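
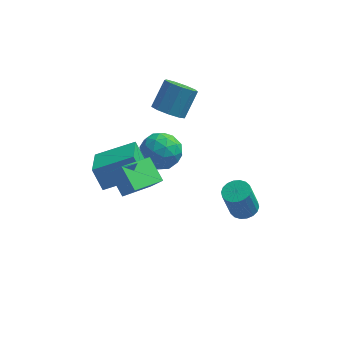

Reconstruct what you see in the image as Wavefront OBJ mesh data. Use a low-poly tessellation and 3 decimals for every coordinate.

v 0.128 2.05 1.93
v 0.978 1.823 1.741
v 1.522 2.843 2.96
v 0.672 3.07 3.15
v 0.811 2.312 1.406
v 1.355 3.332 2.626
v 0.325 2.679 1.317
v 0.869 3.698 2.536
v -0.254 2.751 1.515
v 0.29 3.771 2.734
v -0.654 2.496 1.907
v -0.11 3.515 3.126
v -0.688 2.032 2.31
v -0.144 3.051 3.529
v -0.34 1.576 2.535
v 0.204 2.596 3.755
v 0.226 1.343 2.478
v 0.77 2.362 3.697
v 0.747 1.44 2.164
v 1.291 2.46 3.384
v 4.11 0.614 -4.209
v 4.764 0.939 -3.996
v 4.343 0.671 -2.298
v 3.69 0.346 -2.511
v 4.55 1.2 -4.008
v 4.129 0.932 -2.309
v 4.249 1.346 -4.059
v 3.829 1.078 -2.361
v 3.921 1.347 -4.14
v 3.5 1.079 -2.442
v 3.63 1.202 -4.235
v 3.209 0.934 -2.537
v 3.434 0.941 -4.325
v 3.014 0.673 -2.626
v 3.372 0.616 -4.392
v 2.952 0.348 -2.693
v 3.457 0.289 -4.422
v 3.036 0.021 -2.724
v 3.671 0.028 -4.411
v 3.25 -0.24 -2.712
v 3.971 -0.118 -4.359
v 3.551 -0.386 -2.661
v 4.3 -0.119 -4.278
v 3.879 -0.387 -2.58
v 4.591 0.026 -4.183
v 4.17 -0.242 -2.485
v 4.786 0.287 -4.094
v 4.366 0.019 -2.395
v 4.848 0.612 -4.027
v 4.428 0.344 -2.328
v -3.337 0.608 -0.501
v -3.186 -1.343 0.315
v -1.375 1.091 0.292
v -1.225 -0.859 1.108
v -2.775 0.179 -1.628
v -2.625 -1.771 -0.812
v -0.814 0.663 -0.835
v -0.663 -1.288 -0.019
v -0.468 3.059 -1.941
v 0.496 2.447 -2.186
v -0.976 1.753 -0.674
v -0.012 1.141 -0.919
v 0.072 2.166 -0.367
v 0.386 2.973 -1.15
v -0.866 1.227 -1.71
v -0.552 2.034 -2.493
v 0.25 1.315 -2.043
v 0.829 1.895 -1.213
v -1.309 2.305 -1.647
v -0.73 2.885 -0.817
v 0.058 2.867 -2.175
v -0.538 1.333 -0.685
v -0.489 1.935 -0.361
v 0.077 1.575 -0.505
v -0.006 3.177 -1.566
v 0.56 2.817 -1.709
v 0.311 2.652 -0.64
v -1.04 1.383 -1.151
v -0.474 1.023 -1.294
v -0.557 2.625 -2.355
v 0.009 2.265 -2.499
v -0.791 1.548 -2.22
v 0.48 1.842 -2.234
v 0.182 1.075 -1.49
v -0.32 1.125 -1.955
v -0.136 1.599 -2.415
v 0.821 2.183 -1.746
v 0.522 1.416 -1.002
v 0.572 2.018 -0.677
v 0.756 2.493 -1.137
v 0.676 1.518 -1.662
v -1.002 2.784 -1.858
v -1.301 2.017 -1.114
v -1.236 1.707 -1.723
v -1.052 2.182 -2.183
v -0.662 3.125 -1.37
v -0.96 2.358 -0.626
v -0.344 2.601 -0.445
v -0.16 3.075 -0.905
v -1.156 2.682 -1.198
v -0.775 -3.931 1.742
v -1.509 -2.987 2.562
v -1.379 -3.818 1.071
v -2.114 -2.875 1.892
v 0.374 -2.365 0.968
v -0.361 -1.422 1.789
v -0.231 -2.253 0.298
v -0.965 -1.309 1.118
f 2 1 5
f 2 5 3
f 3 5 6
f 3 6 4
f 5 1 7
f 5 7 6
f 6 7 8
f 6 8 4
f 7 1 9
f 7 9 8
f 8 9 10
f 8 10 4
f 9 1 11
f 9 11 10
f 10 11 12
f 10 12 4
f 11 1 13
f 11 13 12
f 12 13 14
f 12 14 4
f 13 1 15
f 13 15 14
f 14 15 16
f 14 16 4
f 15 1 17
f 15 17 16
f 16 17 18
f 16 18 4
f 17 1 19
f 17 19 18
f 18 19 20
f 18 20 4
f 19 1 2
f 19 2 20
f 20 2 3
f 20 3 4
f 22 21 25
f 22 25 23
f 23 25 26
f 23 26 24
f 25 21 27
f 25 27 26
f 26 27 28
f 26 28 24
f 27 21 29
f 27 29 28
f 28 29 30
f 28 30 24
f 29 21 31
f 29 31 30
f 30 31 32
f 30 32 24
f 31 21 33
f 31 33 32
f 32 33 34
f 32 34 24
f 33 21 35
f 33 35 34
f 34 35 36
f 34 36 24
f 35 21 37
f 35 37 36
f 36 37 38
f 36 38 24
f 37 21 39
f 37 39 38
f 38 39 40
f 38 40 24
f 39 21 41
f 39 41 40
f 40 41 42
f 40 42 24
f 41 21 43
f 41 43 42
f 42 43 44
f 42 44 24
f 43 21 45
f 43 45 44
f 44 45 46
f 44 46 24
f 45 21 47
f 45 47 46
f 46 47 48
f 46 48 24
f 47 21 49
f 47 49 48
f 48 49 50
f 48 50 24
f 49 21 22
f 49 22 50
f 50 22 23
f 50 23 24
f 52 54 51
f 55 52 51
f 51 54 53
f 53 55 51
f 52 58 54
f 56 52 55
f 56 58 52
f 54 58 53
f 57 55 53
f 53 58 57
f 57 56 55
f 58 56 57
f 59 96 75
f 96 70 99
f 75 99 64
f 96 99 75
f 59 75 71
f 75 64 76
f 71 76 60
f 75 76 71
f 59 71 80
f 71 60 81
f 80 81 66
f 71 81 80
f 59 80 92
f 80 66 95
f 92 95 69
f 80 95 92
f 59 92 96
f 92 69 100
f 96 100 70
f 92 100 96
f 60 76 87
f 76 64 90
f 87 90 68
f 76 90 87
f 64 99 77
f 99 70 98
f 77 98 63
f 99 98 77
f 70 100 97
f 100 69 93
f 97 93 61
f 100 93 97
f 69 95 94
f 95 66 82
f 94 82 65
f 95 82 94
f 66 81 86
f 81 60 83
f 86 83 67
f 81 83 86
f 62 88 74
f 88 68 89
f 74 89 63
f 88 89 74
f 62 74 72
f 74 63 73
f 72 73 61
f 74 73 72
f 62 72 79
f 72 61 78
f 79 78 65
f 72 78 79
f 62 79 84
f 79 65 85
f 84 85 67
f 79 85 84
f 62 84 88
f 84 67 91
f 88 91 68
f 84 91 88
f 63 89 77
f 89 68 90
f 77 90 64
f 89 90 77
f 61 73 97
f 73 63 98
f 97 98 70
f 73 98 97
f 65 78 94
f 78 61 93
f 94 93 69
f 78 93 94
f 67 85 86
f 85 65 82
f 86 82 66
f 85 82 86
f 68 91 87
f 91 67 83
f 87 83 60
f 91 83 87
f 102 104 101
f 105 102 101
f 101 104 103
f 103 105 101
f 102 108 104
f 106 102 105
f 106 108 102
f 104 108 103
f 107 105 103
f 103 108 107
f 107 106 105
f 108 106 107



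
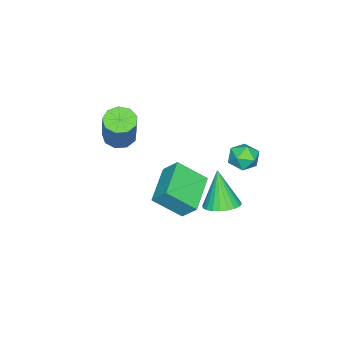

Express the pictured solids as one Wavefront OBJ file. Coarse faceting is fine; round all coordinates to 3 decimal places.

v -2.985 -1.128 -0.653
v -2.381 -2.387 0.467
v -2.942 -0.353 0.195
v -2.338 -1.611 1.315
v -0.982 -0.649 -1.195
v -0.378 -1.907 -0.075
v -0.939 0.127 -0.347
v -0.335 -1.132 0.773
v -0.356 1.674 1.062
v 0.495 1.64 1.286
v -0.864 1.166 2.918
v 0.42 1.968 1.355
v 0.228 2.251 1.38
v -0.054 2.447 1.357
v -0.381 2.525 1.288
v -0.705 2.473 1.186
v -0.975 2.3 1.064
v -1.151 2.031 0.942
v -1.206 1.709 0.839
v -1.132 1.381 0.769
v -0.939 1.097 0.744
v -0.658 0.902 0.768
v -0.33 0.824 0.836
v -0.007 0.876 0.939
v 0.264 1.049 1.061
v 0.44 1.318 1.182
v -1.477 -4.159 2.892
v -0.796 -4.528 2.689
v 0.057 -3.99 4.565
v -0.623 -3.621 4.768
v -0.78 -4.005 2.531
v 0.073 -3.466 4.407
v -1.089 -3.553 2.542
v -0.236 -3.015 4.418
v -1.58 -3.386 2.717
v -0.727 -2.847 4.593
v -2.022 -3.58 2.974
v -1.169 -3.041 4.85
v -2.209 -4.045 3.192
v -1.356 -3.507 5.068
v -2.053 -4.564 3.271
v -1.2 -4.026 5.147
v -1.628 -4.893 3.172
v -0.775 -4.355 5.048
v -1.131 -4.879 2.942
v -0.278 -4.341 4.818
v -2.275 2.532 3.725
v -1.491 2.683 3.715
v -2.049 1.337 3.285
v -1.265 1.488 3.275
v -1.651 1.426 3.972
v -1.791 2.165 4.244
v -1.749 1.855 2.756
v -1.889 2.594 3.028
v -1.166 2.265 3.117
v -1.105 2 3.868
v -2.435 2.02 3.132
v -2.374 1.755 3.883
f 2 4 1
f 5 2 1
f 1 4 3
f 3 5 1
f 2 8 4
f 6 2 5
f 6 8 2
f 4 8 3
f 7 5 3
f 3 8 7
f 7 6 5
f 8 6 7
f 10 9 12
f 10 12 11
f 12 9 13
f 12 13 11
f 13 9 14
f 13 14 11
f 14 9 15
f 14 15 11
f 15 9 16
f 15 16 11
f 16 9 17
f 16 17 11
f 17 9 18
f 17 18 11
f 18 9 19
f 18 19 11
f 19 9 20
f 19 20 11
f 20 9 21
f 20 21 11
f 21 9 22
f 21 22 11
f 22 9 23
f 22 23 11
f 23 9 24
f 23 24 11
f 24 9 25
f 24 25 11
f 25 9 26
f 25 26 11
f 26 9 10
f 26 10 11
f 28 27 31
f 28 31 29
f 29 31 32
f 29 32 30
f 31 27 33
f 31 33 32
f 32 33 34
f 32 34 30
f 33 27 35
f 33 35 34
f 34 35 36
f 34 36 30
f 35 27 37
f 35 37 36
f 36 37 38
f 36 38 30
f 37 27 39
f 37 39 38
f 38 39 40
f 38 40 30
f 39 27 41
f 39 41 40
f 40 41 42
f 40 42 30
f 41 27 43
f 41 43 42
f 42 43 44
f 42 44 30
f 43 27 45
f 43 45 44
f 44 45 46
f 44 46 30
f 45 27 28
f 45 28 46
f 46 28 29
f 46 29 30
f 47 58 52
f 47 52 48
f 47 48 54
f 47 54 57
f 47 57 58
f 48 52 56
f 52 58 51
f 58 57 49
f 57 54 53
f 54 48 55
f 50 56 51
f 50 51 49
f 50 49 53
f 50 53 55
f 50 55 56
f 51 56 52
f 49 51 58
f 53 49 57
f 55 53 54
f 56 55 48



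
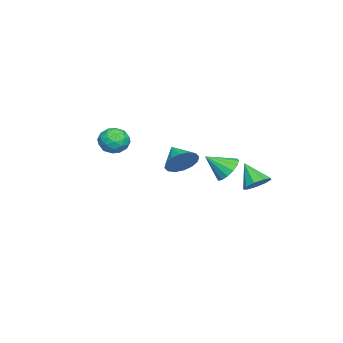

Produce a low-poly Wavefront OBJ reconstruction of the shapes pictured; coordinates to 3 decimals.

v 0.321 2.924 1.979
v 1.073 2.854 1.59
v 0.699 1.856 2.901
v 1.136 3.151 1.908
v 0.981 3.388 2.245
v 0.649 3.499 2.511
v 0.229 3.457 2.635
v -0.167 3.272 2.582
v -0.432 2.993 2.369
v -0.495 2.696 2.051
v -0.34 2.459 1.713
v -0.008 2.348 1.447
v 0.412 2.39 1.324
v 0.808 2.575 1.376
v -0.784 -2.939 3.362
v -0.29 -2.847 2.623
v -1.41 -4.113 2.797
v -0.916 -4.021 2.058
v -0.529 -4.258 2.828
v -0.142 -3.532 3.177
v -1.558 -3.428 2.243
v -1.171 -2.702 2.592
v -0.768 -3.149 1.931
v -0.132 -3.662 2.293
v -1.568 -3.298 3.127
v -0.932 -3.811 3.489
v -0.482 -2.79 3.042
v -1.218 -4.17 2.378
v -0.991 -4.31 2.83
v -0.7 -4.256 2.396
v -0.395 -3.193 3.368
v -0.105 -3.138 2.934
v -0.245 -3.968 3.054
v -1.595 -3.822 2.486
v -1.305 -3.767 2.052
v -1 -2.704 3.024
v -0.709 -2.65 2.59
v -1.455 -2.992 2.366
v -0.472 -2.913 2.201
v -0.84 -3.604 1.869
v -1.218 -3.255 1.978
v -0.99 -2.828 2.183
v -0.099 -3.215 2.414
v -0.467 -3.905 2.082
v -0.239 -4.044 2.534
v -0.012 -3.618 2.74
v -0.38 -3.392 2.007
v -1.233 -3.055 3.338
v -1.601 -3.745 3.006
v -1.688 -3.342 2.68
v -1.461 -2.916 2.886
v -0.86 -3.356 3.551
v -1.228 -4.047 3.219
v -0.71 -4.132 3.237
v -0.482 -3.705 3.442
v -1.32 -3.568 3.413
v 2.022 1.078 2.942
v 2.534 1.137 3.704
v 1.198 0.282 3.558
v 2.219 1.491 3.74
v 1.85 1.735 3.563
v 1.527 1.803 3.219
v 1.337 1.676 2.801
v 1.33 1.39 2.421
v 1.509 1.019 2.181
v 1.824 0.665 2.144
v 2.193 0.421 2.322
v 2.516 0.353 2.665
v 2.706 0.479 3.083
v 2.713 0.766 3.463
v -3.217 3.487 -0.438
v -2.514 3.066 -0.406
v -3.803 2.593 0.698
v -2.493 3.502 -0.053
v -2.811 3.93 0.12
v -3.319 4.151 0.032
v -3.779 4.061 -0.276
v -3.976 3.703 -0.66
v -3.818 3.243 -0.94
v -3.378 2.898 -0.985
v -2.863 2.828 -0.774
f 2 1 4
f 2 4 3
f 4 1 5
f 4 5 3
f 5 1 6
f 5 6 3
f 6 1 7
f 6 7 3
f 7 1 8
f 7 8 3
f 8 1 9
f 8 9 3
f 9 1 10
f 9 10 3
f 10 1 11
f 10 11 3
f 11 1 12
f 11 12 3
f 12 1 13
f 12 13 3
f 13 1 14
f 13 14 3
f 14 1 2
f 14 2 3
f 15 52 31
f 52 26 55
f 31 55 20
f 52 55 31
f 15 31 27
f 31 20 32
f 27 32 16
f 31 32 27
f 15 27 36
f 27 16 37
f 36 37 22
f 27 37 36
f 15 36 48
f 36 22 51
f 48 51 25
f 36 51 48
f 15 48 52
f 48 25 56
f 52 56 26
f 48 56 52
f 16 32 43
f 32 20 46
f 43 46 24
f 32 46 43
f 20 55 33
f 55 26 54
f 33 54 19
f 55 54 33
f 26 56 53
f 56 25 49
f 53 49 17
f 56 49 53
f 25 51 50
f 51 22 38
f 50 38 21
f 51 38 50
f 22 37 42
f 37 16 39
f 42 39 23
f 37 39 42
f 18 44 30
f 44 24 45
f 30 45 19
f 44 45 30
f 18 30 28
f 30 19 29
f 28 29 17
f 30 29 28
f 18 28 35
f 28 17 34
f 35 34 21
f 28 34 35
f 18 35 40
f 35 21 41
f 40 41 23
f 35 41 40
f 18 40 44
f 40 23 47
f 44 47 24
f 40 47 44
f 19 45 33
f 45 24 46
f 33 46 20
f 45 46 33
f 17 29 53
f 29 19 54
f 53 54 26
f 29 54 53
f 21 34 50
f 34 17 49
f 50 49 25
f 34 49 50
f 23 41 42
f 41 21 38
f 42 38 22
f 41 38 42
f 24 47 43
f 47 23 39
f 43 39 16
f 47 39 43
f 58 57 60
f 58 60 59
f 60 57 61
f 60 61 59
f 61 57 62
f 61 62 59
f 62 57 63
f 62 63 59
f 63 57 64
f 63 64 59
f 64 57 65
f 64 65 59
f 65 57 66
f 65 66 59
f 66 57 67
f 66 67 59
f 67 57 68
f 67 68 59
f 68 57 69
f 68 69 59
f 69 57 70
f 69 70 59
f 70 57 58
f 70 58 59
f 72 71 74
f 72 74 73
f 74 71 75
f 74 75 73
f 75 71 76
f 75 76 73
f 76 71 77
f 76 77 73
f 77 71 78
f 77 78 73
f 78 71 79
f 78 79 73
f 79 71 80
f 79 80 73
f 80 71 81
f 80 81 73
f 81 71 72
f 81 72 73



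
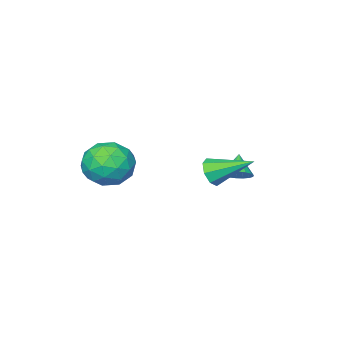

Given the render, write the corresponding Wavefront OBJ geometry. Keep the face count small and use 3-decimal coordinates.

v -2.404 1.524 -0.984
v -1.908 1.201 -0.838
v -2.916 1.076 -0.236
v -1.882 1.424 -0.686
v -1.959 1.667 -0.593
v -2.124 1.882 -0.577
v -2.345 2.026 -0.643
v -2.578 2.07 -0.775
v -2.776 2.006 -0.949
v -2.901 1.847 -1.13
v -2.927 1.623 -1.282
v -2.85 1.38 -1.375
v -2.685 1.165 -1.39
v -2.464 1.021 -1.325
v -2.231 0.977 -1.192
v -2.033 1.041 -1.018
v -0.542 2.125 0.035
v -0.194 2.026 0.574
v -1.358 3.455 0.805
v 0.027 2.343 0.261
v -0.086 2.533 -0.185
v -0.465 2.484 -0.502
v -0.89 2.225 -0.505
v -1.111 1.907 -0.192
v -0.998 1.718 0.254
v -0.619 1.767 0.571
v 0.966 -0.594 -0.35
v 1.906 -1.039 -0.014
v 0.354 -2.201 -0.766
v 1.294 -2.646 -0.43
v 0.609 -2.202 0.297
v 0.988 -1.209 0.555
v 1.272 -2.031 -1.335
v 1.651 -1.038 -1.077
v 2.096 -1.927 -0.623
v 1.686 -2.033 0.386
v 0.574 -1.207 -1.166
v 0.164 -1.313 -0.157
v 1.49 -0.675 -0.145
v 0.77 -2.565 -0.635
v 0.368 -2.304 -0.207
v 0.921 -2.565 -0.01
v 0.95 -0.775 0.189
v 1.503 -1.037 0.386
v 0.74 -1.72 0.569
v 0.757 -2.203 -1.166
v 1.31 -2.465 -0.969
v 1.339 -0.675 -0.77
v 1.892 -0.936 -0.573
v 1.52 -1.52 -1.349
v 2.154 -1.459 -0.306
v 1.794 -2.404 -0.551
v 1.781 -2.042 -1.082
v 2.004 -1.459 -0.931
v 1.913 -1.521 0.287
v 1.554 -2.466 0.042
v 1.151 -2.205 0.47
v 1.373 -1.621 0.621
v 2.025 -2.043 -0.071
v 0.706 -0.774 -0.822
v 0.347 -1.719 -1.067
v 0.887 -1.619 -1.401
v 1.109 -1.035 -1.25
v 0.466 -0.836 -0.229
v 0.106 -1.781 -0.474
v 0.256 -1.781 0.151
v 0.479 -1.198 0.302
v 0.235 -1.197 -0.709
f 2 1 4
f 2 4 3
f 4 1 5
f 4 5 3
f 5 1 6
f 5 6 3
f 6 1 7
f 6 7 3
f 7 1 8
f 7 8 3
f 8 1 9
f 8 9 3
f 9 1 10
f 9 10 3
f 10 1 11
f 10 11 3
f 11 1 12
f 11 12 3
f 12 1 13
f 12 13 3
f 13 1 14
f 13 14 3
f 14 1 15
f 14 15 3
f 15 1 16
f 15 16 3
f 16 1 2
f 16 2 3
f 18 17 20
f 18 20 19
f 20 17 21
f 20 21 19
f 21 17 22
f 21 22 19
f 22 17 23
f 22 23 19
f 23 17 24
f 23 24 19
f 24 17 25
f 24 25 19
f 25 17 26
f 25 26 19
f 26 17 18
f 26 18 19
f 27 64 43
f 64 38 67
f 43 67 32
f 64 67 43
f 27 43 39
f 43 32 44
f 39 44 28
f 43 44 39
f 27 39 48
f 39 28 49
f 48 49 34
f 39 49 48
f 27 48 60
f 48 34 63
f 60 63 37
f 48 63 60
f 27 60 64
f 60 37 68
f 64 68 38
f 60 68 64
f 28 44 55
f 44 32 58
f 55 58 36
f 44 58 55
f 32 67 45
f 67 38 66
f 45 66 31
f 67 66 45
f 38 68 65
f 68 37 61
f 65 61 29
f 68 61 65
f 37 63 62
f 63 34 50
f 62 50 33
f 63 50 62
f 34 49 54
f 49 28 51
f 54 51 35
f 49 51 54
f 30 56 42
f 56 36 57
f 42 57 31
f 56 57 42
f 30 42 40
f 42 31 41
f 40 41 29
f 42 41 40
f 30 40 47
f 40 29 46
f 47 46 33
f 40 46 47
f 30 47 52
f 47 33 53
f 52 53 35
f 47 53 52
f 30 52 56
f 52 35 59
f 56 59 36
f 52 59 56
f 31 57 45
f 57 36 58
f 45 58 32
f 57 58 45
f 29 41 65
f 41 31 66
f 65 66 38
f 41 66 65
f 33 46 62
f 46 29 61
f 62 61 37
f 46 61 62
f 35 53 54
f 53 33 50
f 54 50 34
f 53 50 54
f 36 59 55
f 59 35 51
f 55 51 28
f 59 51 55



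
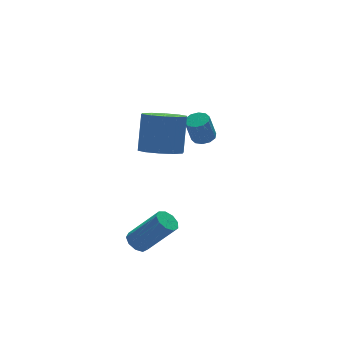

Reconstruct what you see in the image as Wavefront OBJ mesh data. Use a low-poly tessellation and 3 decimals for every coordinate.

v 3.784 3.179 -0.171
v 4.359 2.981 -0.006
v 3.931 2.883 1.375
v 3.356 3.081 1.211
v 4.354 3.369 0.019
v 3.925 3.271 1.401
v 4.131 3.685 -0.027
v 3.702 3.587 1.354
v 3.776 3.808 -0.129
v 3.347 3.71 1.253
v 3.424 3.69 -0.247
v 2.995 3.592 1.135
v 3.209 3.377 -0.335
v 2.781 3.279 1.046
v 3.215 2.989 -0.361
v 2.786 2.891 1.021
v 3.438 2.673 -0.314
v 3.009 2.575 1.067
v 3.793 2.55 -0.213
v 3.364 2.452 1.169
v 4.145 2.668 -0.095
v 3.716 2.57 1.287
v -2.606 -2.527 -2.177
v -2.13 -2.108 -2.266
v -1.039 -2.994 -0.613
v -1.514 -3.413 -0.523
v -2.423 -1.944 -1.985
v -1.332 -2.831 -0.332
v -2.801 -2.053 -1.793
v -1.71 -2.939 -0.14
v -3.088 -2.384 -1.781
v -1.997 -3.27 -0.128
v -3.149 -2.781 -1.954
v -2.058 -3.668 -0.301
v -2.956 -3.06 -2.231
v -1.865 -3.946 -0.578
v -2.599 -3.089 -2.483
v -1.508 -3.975 -0.829
v -2.245 -2.855 -2.591
v -1.154 -3.742 -0.938
v -2.06 -2.468 -2.505
v -0.969 -3.354 -0.852
v 0.255 0.805 1.133
v 0.983 -0.011 1.244
v 1.554 0.758 3.158
v 0.825 1.575 3.047
v 1.297 0.51 0.941
v 1.868 1.28 2.854
v 1.212 1.145 0.711
v 1.783 1.914 2.625
v 0.761 1.649 0.643
v 1.332 2.419 2.556
v 0.117 1.831 0.761
v 0.688 2.601 2.675
v -0.474 1.622 1.022
v 0.097 2.391 2.936
v -0.788 1.1 1.326
v -0.217 1.87 3.239
v -0.703 0.466 1.555
v -0.132 1.235 3.469
v -0.252 -0.039 1.624
v 0.319 0.731 3.537
v 0.392 -0.221 1.505
v 0.963 0.549 3.419
f 2 1 5
f 2 5 3
f 3 5 6
f 3 6 4
f 5 1 7
f 5 7 6
f 6 7 8
f 6 8 4
f 7 1 9
f 7 9 8
f 8 9 10
f 8 10 4
f 9 1 11
f 9 11 10
f 10 11 12
f 10 12 4
f 11 1 13
f 11 13 12
f 12 13 14
f 12 14 4
f 13 1 15
f 13 15 14
f 14 15 16
f 14 16 4
f 15 1 17
f 15 17 16
f 16 17 18
f 16 18 4
f 17 1 19
f 17 19 18
f 18 19 20
f 18 20 4
f 19 1 21
f 19 21 20
f 20 21 22
f 20 22 4
f 21 1 2
f 21 2 22
f 22 2 3
f 22 3 4
f 24 23 27
f 24 27 25
f 25 27 28
f 25 28 26
f 27 23 29
f 27 29 28
f 28 29 30
f 28 30 26
f 29 23 31
f 29 31 30
f 30 31 32
f 30 32 26
f 31 23 33
f 31 33 32
f 32 33 34
f 32 34 26
f 33 23 35
f 33 35 34
f 34 35 36
f 34 36 26
f 35 23 37
f 35 37 36
f 36 37 38
f 36 38 26
f 37 23 39
f 37 39 38
f 38 39 40
f 38 40 26
f 39 23 41
f 39 41 40
f 40 41 42
f 40 42 26
f 41 23 24
f 41 24 42
f 42 24 25
f 42 25 26
f 44 43 47
f 44 47 45
f 45 47 48
f 45 48 46
f 47 43 49
f 47 49 48
f 48 49 50
f 48 50 46
f 49 43 51
f 49 51 50
f 50 51 52
f 50 52 46
f 51 43 53
f 51 53 52
f 52 53 54
f 52 54 46
f 53 43 55
f 53 55 54
f 54 55 56
f 54 56 46
f 55 43 57
f 55 57 56
f 56 57 58
f 56 58 46
f 57 43 59
f 57 59 58
f 58 59 60
f 58 60 46
f 59 43 61
f 59 61 60
f 60 61 62
f 60 62 46
f 61 43 63
f 61 63 62
f 62 63 64
f 62 64 46
f 63 43 44
f 63 44 64
f 64 44 45
f 64 45 46



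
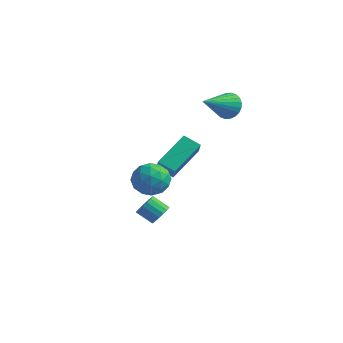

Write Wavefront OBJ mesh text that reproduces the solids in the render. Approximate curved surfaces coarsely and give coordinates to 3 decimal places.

v -0.242 3.934 2.071
v 0.136 3.544 1.47
v -0.558 2.186 3.009
v 0.377 3.605 1.665
v 0.524 3.716 1.922
v 0.554 3.861 2.201
v 0.463 4.016 2.461
v 0.265 4.16 2.661
v -0.011 4.269 2.771
v -0.321 4.327 2.775
v -0.62 4.325 2.671
v -0.861 4.264 2.476
v -1.008 4.153 2.219
v -1.038 4.008 1.94
v -0.947 3.852 1.68
v -0.748 3.709 1.48
v -0.473 3.6 1.37
v -0.162 3.542 1.366
v -0.893 -2.273 0.306
v -0.077 -1.99 0.765
v -0.063 -3.35 -0.505
v 0.753 -3.067 -0.046
v 0.051 -3.535 0.448
v -0.462 -2.87 0.949
v 0.322 -2.47 -0.689
v -0.191 -1.805 -0.188
v 0.674 -2.112 0.15
v 0.506 -2.77 0.853
v -0.646 -2.57 -0.593
v -0.814 -3.228 0.11
v -0.558 -2.038 0.606
v 0.418 -3.302 -0.346
v 0.005 -3.578 -0.056
v 0.485 -3.412 0.214
v -0.784 -2.555 0.715
v -0.305 -2.388 0.985
v -0.229 -3.296 0.799
v 0.165 -2.952 -0.725
v 0.644 -2.785 -0.455
v -0.625 -1.928 0.046
v -0.145 -1.762 0.316
v 0.089 -2.044 -0.539
v 0.363 -1.942 0.515
v 0.851 -2.575 0.039
v 0.597 -2.224 -0.34
v 0.296 -1.833 -0.045
v 0.264 -2.33 0.928
v 0.752 -2.962 0.452
v 0.34 -3.238 0.742
v 0.038 -2.847 1.037
v 0.706 -2.401 0.567
v -0.892 -2.378 -0.192
v -0.404 -3.01 -0.668
v -0.178 -2.493 -0.777
v -0.48 -2.102 -0.482
v -0.991 -2.765 0.221
v -0.503 -3.398 -0.255
v -0.436 -3.507 0.305
v -0.737 -3.116 0.6
v -0.846 -2.939 -0.307
v -1.955 0.39 -1.162
v -1.473 -0.161 -0.341
v -1.721 2.184 -0.097
v -1.239 1.634 0.724
v -1.081 0.526 -1.584
v -0.599 -0.024 -0.763
v -0.847 2.321 -0.519
v -0.365 1.77 0.302
v -1.279 -0.215 -3.917
v -0.9 -0.242 -3.415
v -1.702 -0.451 -2.82
v -2.081 -0.425 -3.323
v -0.984 0.048 -3.427
v -1.786 -0.162 -2.832
v -1.136 0.277 -3.551
v -1.938 0.067 -2.956
v -1.321 0.393 -3.759
v -2.122 0.184 -3.164
v -1.496 0.37 -4.003
v -2.298 0.161 -3.409
v -1.621 0.213 -4.228
v -2.423 0.003 -3.633
v -1.668 -0.042 -4.381
v -2.47 -0.252 -3.787
v -1.626 -0.337 -4.429
v -2.428 -0.547 -3.834
v -1.505 -0.604 -4.359
v -2.307 -0.814 -3.764
v -1.331 -0.782 -4.187
v -2.133 -0.991 -3.593
v -1.146 -0.83 -3.954
v -1.948 -1.039 -3.36
v -0.991 -0.737 -3.713
v -1.793 -0.947 -3.118
v -0.902 -0.525 -3.518
v -1.704 -0.734 -2.924
f 2 1 4
f 2 4 3
f 4 1 5
f 4 5 3
f 5 1 6
f 5 6 3
f 6 1 7
f 6 7 3
f 7 1 8
f 7 8 3
f 8 1 9
f 8 9 3
f 9 1 10
f 9 10 3
f 10 1 11
f 10 11 3
f 11 1 12
f 11 12 3
f 12 1 13
f 12 13 3
f 13 1 14
f 13 14 3
f 14 1 15
f 14 15 3
f 15 1 16
f 15 16 3
f 16 1 17
f 16 17 3
f 17 1 18
f 17 18 3
f 18 1 2
f 18 2 3
f 19 56 35
f 56 30 59
f 35 59 24
f 56 59 35
f 19 35 31
f 35 24 36
f 31 36 20
f 35 36 31
f 19 31 40
f 31 20 41
f 40 41 26
f 31 41 40
f 19 40 52
f 40 26 55
f 52 55 29
f 40 55 52
f 19 52 56
f 52 29 60
f 56 60 30
f 52 60 56
f 20 36 47
f 36 24 50
f 47 50 28
f 36 50 47
f 24 59 37
f 59 30 58
f 37 58 23
f 59 58 37
f 30 60 57
f 60 29 53
f 57 53 21
f 60 53 57
f 29 55 54
f 55 26 42
f 54 42 25
f 55 42 54
f 26 41 46
f 41 20 43
f 46 43 27
f 41 43 46
f 22 48 34
f 48 28 49
f 34 49 23
f 48 49 34
f 22 34 32
f 34 23 33
f 32 33 21
f 34 33 32
f 22 32 39
f 32 21 38
f 39 38 25
f 32 38 39
f 22 39 44
f 39 25 45
f 44 45 27
f 39 45 44
f 22 44 48
f 44 27 51
f 48 51 28
f 44 51 48
f 23 49 37
f 49 28 50
f 37 50 24
f 49 50 37
f 21 33 57
f 33 23 58
f 57 58 30
f 33 58 57
f 25 38 54
f 38 21 53
f 54 53 29
f 38 53 54
f 27 45 46
f 45 25 42
f 46 42 26
f 45 42 46
f 28 51 47
f 51 27 43
f 47 43 20
f 51 43 47
f 62 64 61
f 65 62 61
f 61 64 63
f 63 65 61
f 62 68 64
f 66 62 65
f 66 68 62
f 64 68 63
f 67 65 63
f 63 68 67
f 67 66 65
f 68 66 67
f 70 69 73
f 70 73 71
f 71 73 74
f 71 74 72
f 73 69 75
f 73 75 74
f 74 75 76
f 74 76 72
f 75 69 77
f 75 77 76
f 76 77 78
f 76 78 72
f 77 69 79
f 77 79 78
f 78 79 80
f 78 80 72
f 79 69 81
f 79 81 80
f 80 81 82
f 80 82 72
f 81 69 83
f 81 83 82
f 82 83 84
f 82 84 72
f 83 69 85
f 83 85 84
f 84 85 86
f 84 86 72
f 85 69 87
f 85 87 86
f 86 87 88
f 86 88 72
f 87 69 89
f 87 89 88
f 88 89 90
f 88 90 72
f 89 69 91
f 89 91 90
f 90 91 92
f 90 92 72
f 91 69 93
f 91 93 92
f 92 93 94
f 92 94 72
f 93 69 95
f 93 95 94
f 94 95 96
f 94 96 72
f 95 69 70
f 95 70 96
f 96 70 71
f 96 71 72



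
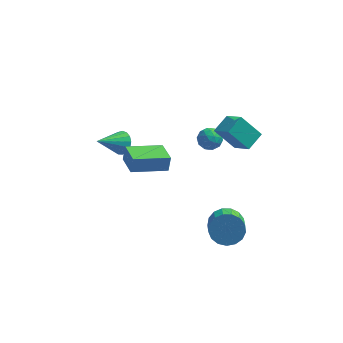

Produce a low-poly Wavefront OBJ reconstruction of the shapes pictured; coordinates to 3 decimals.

v 3.53 -2.591 -3.053
v 4.541 -2.571 -3.186
v 4.661 -3.689 -2.439
v 3.65 -3.709 -2.307
v 4.471 -2.308 -2.78
v 4.591 -3.426 -2.034
v 4.185 -2.109 -2.438
v 4.305 -3.228 -1.691
v 3.75 -2.022 -2.236
v 3.87 -3.14 -1.489
v 3.263 -2.064 -2.222
v 3.383 -3.182 -1.475
v 2.838 -2.227 -2.398
v 2.958 -3.346 -1.651
v 2.572 -2.474 -2.724
v 2.692 -3.592 -1.977
v 2.525 -2.747 -3.126
v 2.645 -3.865 -2.379
v 2.708 -2.985 -3.511
v 2.828 -4.103 -2.764
v 3.079 -3.132 -3.791
v 3.199 -4.25 -3.045
v 3.554 -3.155 -3.903
v 3.674 -4.274 -3.156
v 4.023 -3.049 -3.819
v 4.143 -4.168 -3.073
v 4.38 -2.838 -3.561
v 4.5 -3.957 -2.814
v -2.671 1.885 -0.91
v -2.402 2.242 -0.271
v -3.929 0.935 0.15
v -2.674 2.468 -0.392
v -2.945 2.56 -0.632
v -3.154 2.497 -0.935
v -3.251 2.294 -1.233
v -3.216 1.997 -1.457
v -3.056 1.675 -1.555
v -2.808 1.4 -1.506
v -2.528 1.237 -1.321
v -2.281 1.222 -1.041
v -2.123 1.359 -0.732
v -2.091 1.616 -0.463
v -2.192 1.935 -0.297
v -1.778 -1.468 0.074
v -1.667 -1.187 0.975
v -2.363 -0.099 -0.281
v -2.251 0.182 0.62
v 0.211 -0.742 -0.4
v 0.323 -0.461 0.501
v -0.373 0.627 -0.755
v -0.262 0.908 0.146
v 2.626 -0.003 2.766
v 3.442 -0.944 3.737
v 3.252 0.952 3.165
v 4.068 0.011 4.137
v 3.772 -0.251 1.563
v 4.588 -1.192 2.535
v 4.398 0.704 1.963
v 5.214 -0.237 2.934
v 1.758 1 1.308
v 2.391 1.266 1.627
v 2.349 -0.026 0.993
v 2.982 0.24 1.312
v 2.392 0.047 1.746
v 2.027 0.681 1.94
v 2.713 0.559 0.68
v 2.348 1.193 0.874
v 2.981 0.994 1.239
v 2.782 0.678 1.897
v 1.958 0.562 0.723
v 1.759 0.246 1.381
v 2.023 1.223 1.495
v 2.717 0.017 1.125
v 2.371 -0.097 1.38
v 2.743 0.06 1.567
v 1.809 0.879 1.679
v 2.18 1.036 1.866
v 2.181 0.319 1.936
v 2.56 0.204 0.754
v 2.931 0.361 0.941
v 1.997 1.18 1.053
v 2.369 1.337 1.24
v 2.559 0.921 0.684
v 2.741 1.22 1.454
v 3.089 0.617 1.27
v 2.931 0.804 0.898
v 2.716 1.177 1.012
v 2.625 1.034 1.841
v 2.972 0.431 1.657
v 2.625 0.317 1.911
v 2.411 0.69 2.025
v 2.972 0.874 1.613
v 1.768 0.809 0.963
v 2.115 0.206 0.779
v 2.329 0.55 0.595
v 2.115 0.923 0.709
v 1.651 0.623 1.35
v 1.999 0.02 1.166
v 2.024 0.063 1.608
v 1.809 0.436 1.722
v 1.768 0.366 1.007
f 2 1 5
f 2 5 3
f 3 5 6
f 3 6 4
f 5 1 7
f 5 7 6
f 6 7 8
f 6 8 4
f 7 1 9
f 7 9 8
f 8 9 10
f 8 10 4
f 9 1 11
f 9 11 10
f 10 11 12
f 10 12 4
f 11 1 13
f 11 13 12
f 12 13 14
f 12 14 4
f 13 1 15
f 13 15 14
f 14 15 16
f 14 16 4
f 15 1 17
f 15 17 16
f 16 17 18
f 16 18 4
f 17 1 19
f 17 19 18
f 18 19 20
f 18 20 4
f 19 1 21
f 19 21 20
f 20 21 22
f 20 22 4
f 21 1 23
f 21 23 22
f 22 23 24
f 22 24 4
f 23 1 25
f 23 25 24
f 24 25 26
f 24 26 4
f 25 1 27
f 25 27 26
f 26 27 28
f 26 28 4
f 27 1 2
f 27 2 28
f 28 2 3
f 28 3 4
f 30 29 32
f 30 32 31
f 32 29 33
f 32 33 31
f 33 29 34
f 33 34 31
f 34 29 35
f 34 35 31
f 35 29 36
f 35 36 31
f 36 29 37
f 36 37 31
f 37 29 38
f 37 38 31
f 38 29 39
f 38 39 31
f 39 29 40
f 39 40 31
f 40 29 41
f 40 41 31
f 41 29 42
f 41 42 31
f 42 29 43
f 42 43 31
f 43 29 30
f 43 30 31
f 45 47 44
f 48 45 44
f 44 47 46
f 46 48 44
f 45 51 47
f 49 45 48
f 49 51 45
f 47 51 46
f 50 48 46
f 46 51 50
f 50 49 48
f 51 49 50
f 53 55 52
f 56 53 52
f 52 55 54
f 54 56 52
f 53 59 55
f 57 53 56
f 57 59 53
f 55 59 54
f 58 56 54
f 54 59 58
f 58 57 56
f 59 57 58
f 60 97 76
f 97 71 100
f 76 100 65
f 97 100 76
f 60 76 72
f 76 65 77
f 72 77 61
f 76 77 72
f 60 72 81
f 72 61 82
f 81 82 67
f 72 82 81
f 60 81 93
f 81 67 96
f 93 96 70
f 81 96 93
f 60 93 97
f 93 70 101
f 97 101 71
f 93 101 97
f 61 77 88
f 77 65 91
f 88 91 69
f 77 91 88
f 65 100 78
f 100 71 99
f 78 99 64
f 100 99 78
f 71 101 98
f 101 70 94
f 98 94 62
f 101 94 98
f 70 96 95
f 96 67 83
f 95 83 66
f 96 83 95
f 67 82 87
f 82 61 84
f 87 84 68
f 82 84 87
f 63 89 75
f 89 69 90
f 75 90 64
f 89 90 75
f 63 75 73
f 75 64 74
f 73 74 62
f 75 74 73
f 63 73 80
f 73 62 79
f 80 79 66
f 73 79 80
f 63 80 85
f 80 66 86
f 85 86 68
f 80 86 85
f 63 85 89
f 85 68 92
f 89 92 69
f 85 92 89
f 64 90 78
f 90 69 91
f 78 91 65
f 90 91 78
f 62 74 98
f 74 64 99
f 98 99 71
f 74 99 98
f 66 79 95
f 79 62 94
f 95 94 70
f 79 94 95
f 68 86 87
f 86 66 83
f 87 83 67
f 86 83 87
f 69 92 88
f 92 68 84
f 88 84 61
f 92 84 88



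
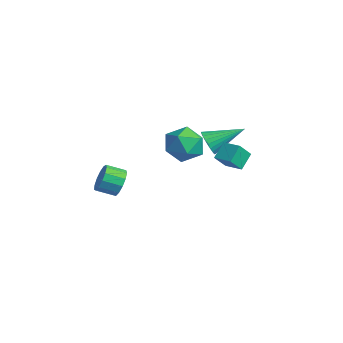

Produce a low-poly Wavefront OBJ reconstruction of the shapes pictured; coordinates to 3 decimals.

v 1.069 2.193 0.291
v 1.469 1.769 0.854
v 1.731 4.007 1.189
v 1.69 1.799 0.63
v 1.817 1.888 0.354
v 1.829 2.025 0.07
v 1.726 2.186 -0.182
v 1.523 2.349 -0.361
v 1.251 2.488 -0.44
v 0.95 2.582 -0.409
v 0.668 2.617 -0.271
v 0.447 2.587 -0.047
v 0.321 2.497 0.228
v 0.308 2.361 0.513
v 0.411 2.199 0.764
v 0.615 2.036 0.944
v 0.887 1.897 1.023
v 1.187 1.803 0.992
v -2.33 2.497 -0.873
v -1.591 2.671 -1.868
v -0.849 1.469 0.048
v -0.11 1.643 -0.947
v -0.418 2.613 -0.219
v -1.333 3.248 -0.788
v -1.107 0.892 -1.032
v -2.022 1.527 -1.601
v -0.835 1.679 -1.966
v -0.409 2.743 -1.464
v -2.031 1.397 -0.356
v -1.605 2.461 0.146
v 3.481 1.162 0.719
v 3.108 1.921 1.438
v 3.333 1.921 -0.159
v 2.96 2.68 0.56
v 4.48 1.52 0.86
v 4.107 2.279 1.579
v 4.332 2.279 -0.018
v 3.959 3.038 0.701
v -2.962 -0.855 -3.992
v -2.339 -0.87 -3.329
v -2.834 -1.82 -2.885
v -3.458 -1.805 -3.548
v -2.729 -0.585 -3.155
v -3.224 -1.536 -2.711
v -3.192 -0.387 -3.246
v -3.687 -1.337 -2.802
v -3.583 -0.336 -3.575
v -4.078 -1.287 -3.13
v -3.777 -0.451 -4.035
v -4.272 -1.401 -3.591
v -3.712 -0.693 -4.482
v -4.207 -1.644 -4.038
v -3.409 -0.987 -4.774
v -3.904 -1.938 -4.33
v -2.965 -1.239 -4.817
v -3.46 -2.19 -4.373
v -2.519 -1.369 -4.598
v -3.014 -2.319 -4.154
v -2.215 -1.335 -4.187
v -2.71 -2.286 -3.743
v -2.148 -1.149 -3.714
v -2.643 -2.1 -3.27
f 2 1 4
f 2 4 3
f 4 1 5
f 4 5 3
f 5 1 6
f 5 6 3
f 6 1 7
f 6 7 3
f 7 1 8
f 7 8 3
f 8 1 9
f 8 9 3
f 9 1 10
f 9 10 3
f 10 1 11
f 10 11 3
f 11 1 12
f 11 12 3
f 12 1 13
f 12 13 3
f 13 1 14
f 13 14 3
f 14 1 15
f 14 15 3
f 15 1 16
f 15 16 3
f 16 1 17
f 16 17 3
f 17 1 18
f 17 18 3
f 18 1 2
f 18 2 3
f 19 30 24
f 19 24 20
f 19 20 26
f 19 26 29
f 19 29 30
f 20 24 28
f 24 30 23
f 30 29 21
f 29 26 25
f 26 20 27
f 22 28 23
f 22 23 21
f 22 21 25
f 22 25 27
f 22 27 28
f 23 28 24
f 21 23 30
f 25 21 29
f 27 25 26
f 28 27 20
f 32 34 31
f 35 32 31
f 31 34 33
f 33 35 31
f 32 38 34
f 36 32 35
f 36 38 32
f 34 38 33
f 37 35 33
f 33 38 37
f 37 36 35
f 38 36 37
f 40 39 43
f 40 43 41
f 41 43 44
f 41 44 42
f 43 39 45
f 43 45 44
f 44 45 46
f 44 46 42
f 45 39 47
f 45 47 46
f 46 47 48
f 46 48 42
f 47 39 49
f 47 49 48
f 48 49 50
f 48 50 42
f 49 39 51
f 49 51 50
f 50 51 52
f 50 52 42
f 51 39 53
f 51 53 52
f 52 53 54
f 52 54 42
f 53 39 55
f 53 55 54
f 54 55 56
f 54 56 42
f 55 39 57
f 55 57 56
f 56 57 58
f 56 58 42
f 57 39 59
f 57 59 58
f 58 59 60
f 58 60 42
f 59 39 61
f 59 61 60
f 60 61 62
f 60 62 42
f 61 39 40
f 61 40 62
f 62 40 41
f 62 41 42



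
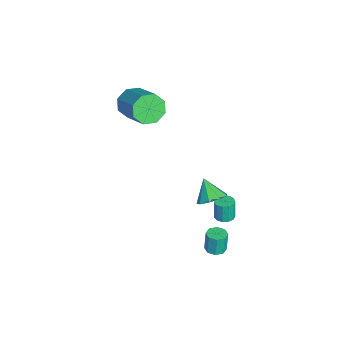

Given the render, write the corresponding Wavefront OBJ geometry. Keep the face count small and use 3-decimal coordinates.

v 3.308 2.481 -2.972
v 3.679 2.106 -2.92
v 3.584 2.165 -1.816
v 3.212 2.539 -1.868
v 3.836 2.48 -2.927
v 3.74 2.539 -1.822
v 3.683 2.855 -2.96
v 3.588 2.913 -1.855
v 3.311 3.01 -3
v 3.215 3.068 -1.896
v 2.936 2.855 -3.024
v 2.841 2.914 -1.92
v 2.78 2.481 -3.018
v 2.684 2.54 -1.913
v 2.932 2.107 -2.985
v 2.837 2.165 -1.88
v 3.305 1.952 -2.944
v 3.209 2.01 -1.84
v 0.492 2.928 -3.357
v 0.973 3.116 -3.3
v 0.85 3.099 -2.187
v 0.368 2.912 -2.243
v 0.796 3.348 -3.317
v 0.673 3.332 -2.204
v 0.521 3.447 -3.345
v 0.398 3.431 -2.232
v 0.238 3.382 -3.378
v 0.115 3.365 -2.265
v 0.035 3.172 -3.403
v -0.088 3.155 -2.29
v -0.023 2.885 -3.414
v -0.147 2.868 -2.301
v 0.082 2.612 -3.407
v -0.041 2.595 -2.293
v 0.317 2.439 -3.383
v 0.194 2.422 -2.27
v 0.608 2.422 -3.351
v 0.485 2.405 -2.238
v 0.862 2.565 -3.321
v 0.739 2.548 -2.208
v 0.998 2.824 -3.302
v 0.875 2.807 -2.189
v 0.886 2.313 -1.554
v 1.545 2.168 -1.125
v 0.174 1.887 -0.606
v 1.367 2.677 -1.029
v 0.965 3.015 -1.18
v 0.525 3.025 -1.505
v 0.254 2.702 -1.854
v 0.279 2.196 -2.062
v 0.588 1.745 -2.033
v 1.036 1.56 -1.779
v 1.414 1.727 -1.421
v -2.34 -1.559 2.946
v -1.794 -1.829 2.284
v -0.313 -1.011 3.172
v -0.86 -0.741 3.834
v -2.066 -1.207 2.164
v -0.585 -0.39 3.052
v -2.498 -0.791 2.503
v -1.018 0.026 3.391
v -2.838 -0.825 3.101
v -1.358 -0.008 3.989
v -2.887 -1.289 3.608
v -1.406 -0.471 4.496
v -2.615 -1.91 3.728
v -1.134 -1.093 4.616
v -2.182 -2.326 3.389
v -0.702 -1.509 4.277
v -1.842 -2.292 2.791
v -0.362 -1.475 3.679
f 2 1 5
f 2 5 3
f 3 5 6
f 3 6 4
f 5 1 7
f 5 7 6
f 6 7 8
f 6 8 4
f 7 1 9
f 7 9 8
f 8 9 10
f 8 10 4
f 9 1 11
f 9 11 10
f 10 11 12
f 10 12 4
f 11 1 13
f 11 13 12
f 12 13 14
f 12 14 4
f 13 1 15
f 13 15 14
f 14 15 16
f 14 16 4
f 15 1 17
f 15 17 16
f 16 17 18
f 16 18 4
f 17 1 2
f 17 2 18
f 18 2 3
f 18 3 4
f 20 19 23
f 20 23 21
f 21 23 24
f 21 24 22
f 23 19 25
f 23 25 24
f 24 25 26
f 24 26 22
f 25 19 27
f 25 27 26
f 26 27 28
f 26 28 22
f 27 19 29
f 27 29 28
f 28 29 30
f 28 30 22
f 29 19 31
f 29 31 30
f 30 31 32
f 30 32 22
f 31 19 33
f 31 33 32
f 32 33 34
f 32 34 22
f 33 19 35
f 33 35 34
f 34 35 36
f 34 36 22
f 35 19 37
f 35 37 36
f 36 37 38
f 36 38 22
f 37 19 39
f 37 39 38
f 38 39 40
f 38 40 22
f 39 19 41
f 39 41 40
f 40 41 42
f 40 42 22
f 41 19 20
f 41 20 42
f 42 20 21
f 42 21 22
f 44 43 46
f 44 46 45
f 46 43 47
f 46 47 45
f 47 43 48
f 47 48 45
f 48 43 49
f 48 49 45
f 49 43 50
f 49 50 45
f 50 43 51
f 50 51 45
f 51 43 52
f 51 52 45
f 52 43 53
f 52 53 45
f 53 43 44
f 53 44 45
f 55 54 58
f 55 58 56
f 56 58 59
f 56 59 57
f 58 54 60
f 58 60 59
f 59 60 61
f 59 61 57
f 60 54 62
f 60 62 61
f 61 62 63
f 61 63 57
f 62 54 64
f 62 64 63
f 63 64 65
f 63 65 57
f 64 54 66
f 64 66 65
f 65 66 67
f 65 67 57
f 66 54 68
f 66 68 67
f 67 68 69
f 67 69 57
f 68 54 70
f 68 70 69
f 69 70 71
f 69 71 57
f 70 54 55
f 70 55 71
f 71 55 56
f 71 56 57



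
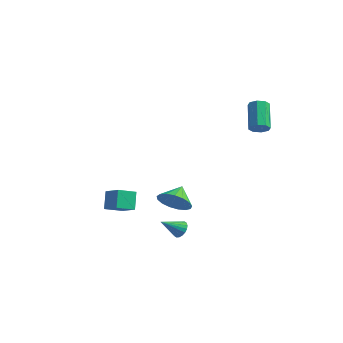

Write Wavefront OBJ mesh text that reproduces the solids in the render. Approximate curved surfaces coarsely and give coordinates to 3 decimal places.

v 4.219 2.269 3.125
v 4.751 2.529 3.224
v 3.952 3.771 4.254
v 3.421 3.511 4.155
v 4.538 2.699 2.854
v 3.74 3.941 3.884
v 4.138 2.617 2.643
v 3.34 3.859 3.673
v 3.786 2.331 2.714
v 2.988 3.573 3.744
v 3.688 2.009 3.026
v 2.889 3.251 4.056
v 3.9 1.839 3.396
v 3.102 3.081 4.426
v 4.3 1.921 3.607
v 3.502 3.163 4.637
v 4.652 2.207 3.536
v 3.854 3.449 4.566
v 2.707 -3.742 0.08
v 3.404 -3.988 0.724
v 2.533 -2.718 0.66
v 3.637 -3.759 0.389
v 3.658 -3.526 -0.018
v 3.46 -3.342 -0.402
v 3.09 -3.25 -0.675
v 2.633 -3.271 -0.776
v 2.192 -3.4 -0.68
v 1.869 -3.608 -0.41
v 1.738 -3.846 -0.027
v 1.83 -4.06 0.38
v 2.122 -4.202 0.718
v 2.548 -4.238 0.911
v 3.01 -4.161 0.913
v -3.416 -1.426 -3.948
v -3.783 -0.734 -3.013
v -2.837 -0.504 -4.404
v -3.204 0.188 -3.469
v -2.336 -1.768 -3.271
v -2.703 -1.076 -2.336
v -1.757 -0.846 -3.727
v -2.124 -0.154 -2.792
v 2.582 -2.953 -2.542
v 3.056 -3.067 -2.268
v 1.898 -3.807 -1.718
v 2.964 -2.872 -2.142
v 2.797 -2.694 -2.095
v 2.587 -2.566 -2.137
v 2.376 -2.515 -2.26
v 2.206 -2.551 -2.438
v 2.11 -2.667 -2.637
v 2.107 -2.839 -2.817
v 2.199 -3.033 -2.943
v 2.366 -3.212 -2.99
v 2.576 -3.34 -2.947
v 2.787 -3.39 -2.825
v 2.958 -3.354 -2.647
v 3.054 -3.239 -2.448
f 2 1 5
f 2 5 3
f 3 5 6
f 3 6 4
f 5 1 7
f 5 7 6
f 6 7 8
f 6 8 4
f 7 1 9
f 7 9 8
f 8 9 10
f 8 10 4
f 9 1 11
f 9 11 10
f 10 11 12
f 10 12 4
f 11 1 13
f 11 13 12
f 12 13 14
f 12 14 4
f 13 1 15
f 13 15 14
f 14 15 16
f 14 16 4
f 15 1 17
f 15 17 16
f 16 17 18
f 16 18 4
f 17 1 2
f 17 2 18
f 18 2 3
f 18 3 4
f 20 19 22
f 20 22 21
f 22 19 23
f 22 23 21
f 23 19 24
f 23 24 21
f 24 19 25
f 24 25 21
f 25 19 26
f 25 26 21
f 26 19 27
f 26 27 21
f 27 19 28
f 27 28 21
f 28 19 29
f 28 29 21
f 29 19 30
f 29 30 21
f 30 19 31
f 30 31 21
f 31 19 32
f 31 32 21
f 32 19 33
f 32 33 21
f 33 19 20
f 33 20 21
f 35 37 34
f 38 35 34
f 34 37 36
f 36 38 34
f 35 41 37
f 39 35 38
f 39 41 35
f 37 41 36
f 40 38 36
f 36 41 40
f 40 39 38
f 41 39 40
f 43 42 45
f 43 45 44
f 45 42 46
f 45 46 44
f 46 42 47
f 46 47 44
f 47 42 48
f 47 48 44
f 48 42 49
f 48 49 44
f 49 42 50
f 49 50 44
f 50 42 51
f 50 51 44
f 51 42 52
f 51 52 44
f 52 42 53
f 52 53 44
f 53 42 54
f 53 54 44
f 54 42 55
f 54 55 44
f 55 42 56
f 55 56 44
f 56 42 57
f 56 57 44
f 57 42 43
f 57 43 44



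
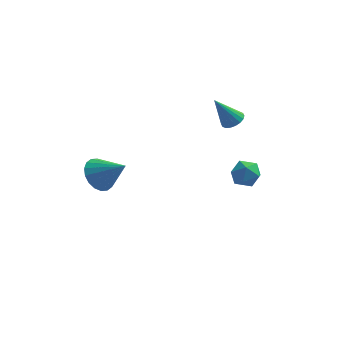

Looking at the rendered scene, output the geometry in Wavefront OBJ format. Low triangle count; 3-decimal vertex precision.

v -1.99 -2.979 2.881
v -1.414 -2.99 2.138
v -0.71 -3.321 3.879
v -1.402 -2.59 2.259
v -1.506 -2.267 2.503
v -1.706 -2.085 2.823
v -1.963 -2.08 3.153
v -2.224 -2.253 3.43
v -2.44 -2.569 3.597
v -2.567 -2.967 3.623
v -2.579 -3.367 3.502
v -2.475 -3.691 3.258
v -2.275 -3.873 2.939
v -2.018 -3.878 2.608
v -1.756 -3.705 2.332
v -1.541 -3.388 2.164
v 3.46 3.405 0.068
v 3.828 3.87 -0.543
v 3.812 2.25 -0.597
v 4.18 2.715 -1.208
v 4.524 2.686 -0.43
v 4.307 3.399 -0.019
v 3.333 2.721 -1.121
v 3.116 3.434 -0.71
v 3.75 3.447 -1.278
v 4.486 3.425 -0.851
v 3.154 2.695 -0.289
v 3.89 2.673 0.138
v 3.154 3.033 3.192
v 3.686 2.821 3.453
v 2.306 2.727 4.668
v 3.692 3.095 3.513
v 3.591 3.356 3.51
v 3.403 3.554 3.443
v 3.166 3.648 3.327
v 2.927 3.621 3.183
v 2.732 3.477 3.042
v 2.621 3.245 2.93
v 2.615 2.971 2.87
v 2.716 2.71 2.874
v 2.904 2.512 2.94
v 3.141 2.418 3.057
v 3.38 2.445 3.2
v 3.575 2.589 3.341
f 2 1 4
f 2 4 3
f 4 1 5
f 4 5 3
f 5 1 6
f 5 6 3
f 6 1 7
f 6 7 3
f 7 1 8
f 7 8 3
f 8 1 9
f 8 9 3
f 9 1 10
f 9 10 3
f 10 1 11
f 10 11 3
f 11 1 12
f 11 12 3
f 12 1 13
f 12 13 3
f 13 1 14
f 13 14 3
f 14 1 15
f 14 15 3
f 15 1 16
f 15 16 3
f 16 1 2
f 16 2 3
f 17 28 22
f 17 22 18
f 17 18 24
f 17 24 27
f 17 27 28
f 18 22 26
f 22 28 21
f 28 27 19
f 27 24 23
f 24 18 25
f 20 26 21
f 20 21 19
f 20 19 23
f 20 23 25
f 20 25 26
f 21 26 22
f 19 21 28
f 23 19 27
f 25 23 24
f 26 25 18
f 30 29 32
f 30 32 31
f 32 29 33
f 32 33 31
f 33 29 34
f 33 34 31
f 34 29 35
f 34 35 31
f 35 29 36
f 35 36 31
f 36 29 37
f 36 37 31
f 37 29 38
f 37 38 31
f 38 29 39
f 38 39 31
f 39 29 40
f 39 40 31
f 40 29 41
f 40 41 31
f 41 29 42
f 41 42 31
f 42 29 43
f 42 43 31
f 43 29 44
f 43 44 31
f 44 29 30
f 44 30 31



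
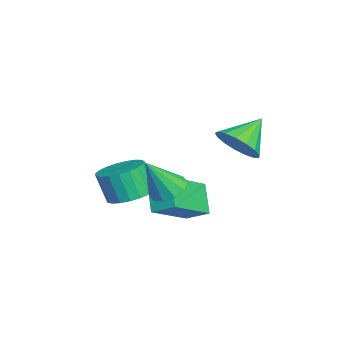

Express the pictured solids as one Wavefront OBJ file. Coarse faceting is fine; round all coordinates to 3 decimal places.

v 0.656 -0.927 -1.937
v 1.328 -1.592 -2.029
v 1.076 -2.018 -0.795
v 0.404 -1.353 -0.703
v 1.533 -1.288 -1.883
v 1.281 -1.714 -0.648
v 1.586 -0.921 -1.745
v 1.334 -1.347 -0.511
v 1.479 -0.556 -1.641
v 1.227 -0.981 -0.407
v 1.229 -0.254 -1.589
v 0.977 -0.68 -0.354
v 0.88 -0.069 -1.596
v 0.628 -0.495 -0.361
v 0.492 -0.033 -1.662
v 0.24 -0.458 -0.428
v 0.133 -0.151 -1.776
v -0.119 -0.576 -0.542
v -0.136 -0.403 -1.918
v -0.388 -0.828 -0.684
v -0.268 -0.746 -2.063
v -0.52 -1.171 -0.829
v -0.24 -1.12 -2.187
v -0.492 -1.546 -0.952
v -0.057 -1.461 -2.267
v -0.309 -1.886 -1.032
v 0.249 -1.71 -2.29
v -0.003 -2.135 -1.055
v 0.625 -1.823 -2.252
v 0.373 -2.248 -1.018
v 1.007 -1.781 -2.16
v 0.755 -2.207 -0.925
v 3.411 2.829 2.099
v 4.13 3.407 2.218
v 2.589 3.671 2.981
v 3.918 3.572 1.863
v 3.59 3.567 1.562
v 3.221 3.393 1.384
v 2.895 3.09 1.37
v 2.688 2.727 1.523
v 2.646 2.387 1.808
v 2.78 2.149 2.159
v 3.058 2.067 2.497
v 3.417 2.159 2.744
v 3.774 2.405 2.842
v 4.049 2.748 2.771
v 4.177 3.11 2.545
v 2.791 0.462 -0.414
v 3.468 0.293 -0.689
v 3.209 -0.322 1.094
v 3.497 0.706 -0.482
v 3.256 1.027 -0.249
v 2.838 1.131 -0.079
v 2.402 0.98 -0.037
v 2.114 0.631 -0.139
v 2.085 0.217 -0.346
v 2.326 -0.103 -0.579
v 2.744 -0.208 -0.749
v 3.18 -0.057 -0.791
v 0.564 0.905 -1.689
v 0.914 1.74 -1.219
v 1.5 1.068 -2.676
v 1.85 1.903 -2.206
v 1.95 -0.303 -0.574
v 2.3 0.532 -0.104
v 2.886 -0.14 -1.561
v 3.236 0.695 -1.091
f 2 1 5
f 2 5 3
f 3 5 6
f 3 6 4
f 5 1 7
f 5 7 6
f 6 7 8
f 6 8 4
f 7 1 9
f 7 9 8
f 8 9 10
f 8 10 4
f 9 1 11
f 9 11 10
f 10 11 12
f 10 12 4
f 11 1 13
f 11 13 12
f 12 13 14
f 12 14 4
f 13 1 15
f 13 15 14
f 14 15 16
f 14 16 4
f 15 1 17
f 15 17 16
f 16 17 18
f 16 18 4
f 17 1 19
f 17 19 18
f 18 19 20
f 18 20 4
f 19 1 21
f 19 21 20
f 20 21 22
f 20 22 4
f 21 1 23
f 21 23 22
f 22 23 24
f 22 24 4
f 23 1 25
f 23 25 24
f 24 25 26
f 24 26 4
f 25 1 27
f 25 27 26
f 26 27 28
f 26 28 4
f 27 1 29
f 27 29 28
f 28 29 30
f 28 30 4
f 29 1 31
f 29 31 30
f 30 31 32
f 30 32 4
f 31 1 2
f 31 2 32
f 32 2 3
f 32 3 4
f 34 33 36
f 34 36 35
f 36 33 37
f 36 37 35
f 37 33 38
f 37 38 35
f 38 33 39
f 38 39 35
f 39 33 40
f 39 40 35
f 40 33 41
f 40 41 35
f 41 33 42
f 41 42 35
f 42 33 43
f 42 43 35
f 43 33 44
f 43 44 35
f 44 33 45
f 44 45 35
f 45 33 46
f 45 46 35
f 46 33 47
f 46 47 35
f 47 33 34
f 47 34 35
f 49 48 51
f 49 51 50
f 51 48 52
f 51 52 50
f 52 48 53
f 52 53 50
f 53 48 54
f 53 54 50
f 54 48 55
f 54 55 50
f 55 48 56
f 55 56 50
f 56 48 57
f 56 57 50
f 57 48 58
f 57 58 50
f 58 48 59
f 58 59 50
f 59 48 49
f 59 49 50
f 61 63 60
f 64 61 60
f 60 63 62
f 62 64 60
f 61 67 63
f 65 61 64
f 65 67 61
f 63 67 62
f 66 64 62
f 62 67 66
f 66 65 64
f 67 65 66



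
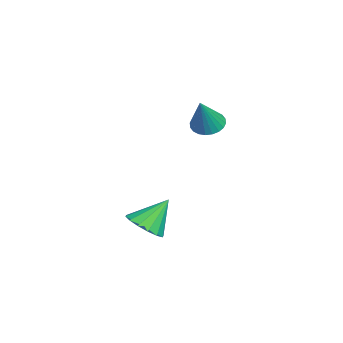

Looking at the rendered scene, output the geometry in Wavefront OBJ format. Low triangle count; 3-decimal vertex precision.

v 1.355 -2.455 -3.099
v 1.836 -3.018 -2.521
v 0.905 -1.505 -1.801
v 2.155 -2.677 -2.659
v 2.259 -2.277 -2.916
v 2.121 -1.925 -3.221
v 1.778 -1.714 -3.494
v 1.321 -1.702 -3.661
v 0.873 -1.892 -3.678
v 0.554 -2.232 -3.539
v 0.45 -2.632 -3.282
v 0.588 -2.985 -2.977
v 0.932 -3.195 -2.704
v 1.389 -3.207 -2.537
v -1.325 0.002 1.513
v -0.692 -0.08 1.12
v -0.415 -0.302 3.047
v -0.688 0.207 1.175
v -0.781 0.463 1.281
v -0.957 0.649 1.423
v -1.189 0.737 1.578
v -1.442 0.713 1.723
v -1.677 0.581 1.837
v -1.859 0.36 1.901
v -1.959 0.085 1.906
v -1.963 -0.202 1.851
v -1.87 -0.458 1.745
v -1.694 -0.645 1.603
v -1.462 -0.732 1.448
v -1.209 -0.708 1.303
v -0.974 -0.576 1.189
v -0.792 -0.355 1.125
f 2 1 4
f 2 4 3
f 4 1 5
f 4 5 3
f 5 1 6
f 5 6 3
f 6 1 7
f 6 7 3
f 7 1 8
f 7 8 3
f 8 1 9
f 8 9 3
f 9 1 10
f 9 10 3
f 10 1 11
f 10 11 3
f 11 1 12
f 11 12 3
f 12 1 13
f 12 13 3
f 13 1 14
f 13 14 3
f 14 1 2
f 14 2 3
f 16 15 18
f 16 18 17
f 18 15 19
f 18 19 17
f 19 15 20
f 19 20 17
f 20 15 21
f 20 21 17
f 21 15 22
f 21 22 17
f 22 15 23
f 22 23 17
f 23 15 24
f 23 24 17
f 24 15 25
f 24 25 17
f 25 15 26
f 25 26 17
f 26 15 27
f 26 27 17
f 27 15 28
f 27 28 17
f 28 15 29
f 28 29 17
f 29 15 30
f 29 30 17
f 30 15 31
f 30 31 17
f 31 15 32
f 31 32 17
f 32 15 16
f 32 16 17



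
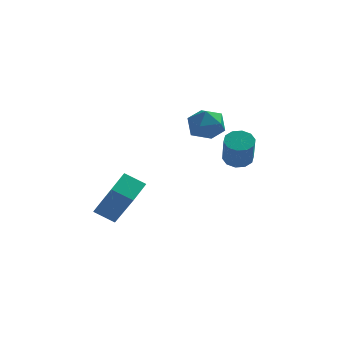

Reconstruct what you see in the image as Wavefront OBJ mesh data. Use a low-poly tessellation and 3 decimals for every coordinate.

v 0.636 1.864 1.66
v 1.359 2.084 1.716
v 0.941 0.756 2.084
v 1.664 0.976 2.14
v 1.142 1.269 2.604
v 0.953 1.954 2.341
v 1.347 0.886 1.459
v 1.158 1.571 1.196
v 1.798 1.48 1.591
v 1.671 1.716 2.299
v 0.629 1.124 1.501
v 0.502 1.36 2.209
v -2.428 -2.378 -0.526
v -2.075 -1.593 -0.174
v -1.708 -2.518 -0.936
v -1.355 -1.733 -0.583
v -1.725 -3.407 1.063
v -1.372 -2.622 1.416
v -1.005 -3.547 0.654
v -0.652 -2.762 1.006
v 2.275 0.168 0.907
v 2.523 -0.247 0.667
v 2.573 -0.844 1.753
v 2.325 -0.428 1.993
v 2.757 -0.035 0.773
v 2.807 -0.631 1.859
v 2.807 0.256 0.93
v 2.858 -0.341 2.016
v 2.654 0.512 1.078
v 2.704 -0.084 2.164
v 2.356 0.638 1.161
v 2.406 0.041 2.247
v 2.027 0.584 1.147
v 2.077 -0.013 2.233
v 1.793 0.371 1.041
v 1.843 -0.225 2.127
v 1.742 0.081 0.884
v 1.793 -0.516 1.97
v 1.896 -0.176 0.736
v 1.946 -0.772 1.822
v 2.194 -0.301 0.653
v 2.244 -0.898 1.739
f 1 12 6
f 1 6 2
f 1 2 8
f 1 8 11
f 1 11 12
f 2 6 10
f 6 12 5
f 12 11 3
f 11 8 7
f 8 2 9
f 4 10 5
f 4 5 3
f 4 3 7
f 4 7 9
f 4 9 10
f 5 10 6
f 3 5 12
f 7 3 11
f 9 7 8
f 10 9 2
f 14 16 13
f 17 14 13
f 13 16 15
f 15 17 13
f 14 20 16
f 18 14 17
f 18 20 14
f 16 20 15
f 19 17 15
f 15 20 19
f 19 18 17
f 20 18 19
f 22 21 25
f 22 25 23
f 23 25 26
f 23 26 24
f 25 21 27
f 25 27 26
f 26 27 28
f 26 28 24
f 27 21 29
f 27 29 28
f 28 29 30
f 28 30 24
f 29 21 31
f 29 31 30
f 30 31 32
f 30 32 24
f 31 21 33
f 31 33 32
f 32 33 34
f 32 34 24
f 33 21 35
f 33 35 34
f 34 35 36
f 34 36 24
f 35 21 37
f 35 37 36
f 36 37 38
f 36 38 24
f 37 21 39
f 37 39 38
f 38 39 40
f 38 40 24
f 39 21 41
f 39 41 40
f 40 41 42
f 40 42 24
f 41 21 22
f 41 22 42
f 42 22 23
f 42 23 24



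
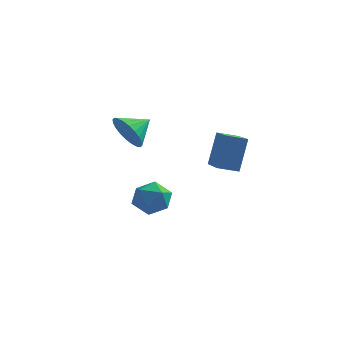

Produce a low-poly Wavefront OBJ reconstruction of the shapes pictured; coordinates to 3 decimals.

v -2.11 -0.531 -4.056
v -1.667 -0.072 -3.445
v -1.453 -1.728 -3.635
v -1.01 -1.269 -3.024
v -1.881 -1.392 -2.939
v -2.287 -0.652 -3.2
v -0.833 -1.148 -3.88
v -1.239 -0.408 -4.141
v -0.878 -0.454 -3.336
v -1.526 -0.605 -2.754
v -1.594 -1.195 -4.326
v -2.242 -1.346 -3.744
v -3.083 0.589 -0.719
v -2.551 0.612 -1.469
v -2.417 1.411 -0.221
v -2.797 0.861 -1.55
v -3.086 1.068 -1.505
v -3.376 1.202 -1.34
v -3.62 1.243 -1.08
v -3.783 1.184 -0.766
v -3.839 1.035 -0.444
v -3.781 0.817 -0.165
v -3.615 0.565 0.031
v -3.369 0.317 0.112
v -3.08 0.11 0.066
v -2.791 -0.024 -0.099
v -2.546 -0.065 -0.358
v -2.383 -0.006 -0.673
v -2.327 0.143 -0.994
v -2.386 0.36 -1.274
v 1.698 -3.004 -0.674
v 1.863 -2.438 0.791
v 0.827 -1.283 -1.241
v 0.992 -0.717 0.225
v 2.468 -2.683 -0.885
v 2.633 -2.117 0.581
v 1.597 -0.962 -1.451
v 1.762 -0.396 0.014
f 1 12 6
f 1 6 2
f 1 2 8
f 1 8 11
f 1 11 12
f 2 6 10
f 6 12 5
f 12 11 3
f 11 8 7
f 8 2 9
f 4 10 5
f 4 5 3
f 4 3 7
f 4 7 9
f 4 9 10
f 5 10 6
f 3 5 12
f 7 3 11
f 9 7 8
f 10 9 2
f 14 13 16
f 14 16 15
f 16 13 17
f 16 17 15
f 17 13 18
f 17 18 15
f 18 13 19
f 18 19 15
f 19 13 20
f 19 20 15
f 20 13 21
f 20 21 15
f 21 13 22
f 21 22 15
f 22 13 23
f 22 23 15
f 23 13 24
f 23 24 15
f 24 13 25
f 24 25 15
f 25 13 26
f 25 26 15
f 26 13 27
f 26 27 15
f 27 13 28
f 27 28 15
f 28 13 29
f 28 29 15
f 29 13 30
f 29 30 15
f 30 13 14
f 30 14 15
f 32 34 31
f 35 32 31
f 31 34 33
f 33 35 31
f 32 38 34
f 36 32 35
f 36 38 32
f 34 38 33
f 37 35 33
f 33 38 37
f 37 36 35
f 38 36 37



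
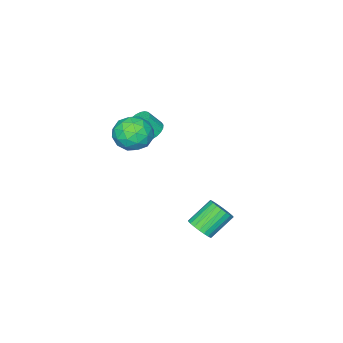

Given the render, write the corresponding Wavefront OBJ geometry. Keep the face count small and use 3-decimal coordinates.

v 0.348 -3.095 0.552
v 0.685 -3.644 0.078
v 1.289 -4.115 1.054
v 0.952 -3.565 1.528
v 0.905 -3.395 0.063
v 1.509 -3.865 1.038
v 1.029 -3.093 0.132
v 1.632 -3.564 1.107
v 1.034 -2.793 0.273
v 1.638 -3.263 1.249
v 0.921 -2.544 0.463
v 1.525 -3.015 1.439
v 0.709 -2.39 0.669
v 1.313 -2.861 1.644
v 0.435 -2.359 0.854
v 1.039 -2.829 1.829
v 0.145 -2.454 0.987
v 0.749 -2.925 1.962
v -0.109 -2.661 1.045
v 0.495 -3.131 2.02
v -0.285 -2.942 1.018
v 0.319 -3.413 1.993
v -0.351 -3.25 0.91
v 0.253 -3.72 1.885
v -0.296 -3.531 0.74
v 0.308 -4.001 1.716
v -0.13 -3.736 0.538
v 0.474 -4.207 1.514
v 0.119 -3.831 0.339
v 0.723 -4.302 1.314
v 0.407 -3.798 0.176
v 1.011 -4.269 1.151
v 3.892 3.554 -2.239
v 4.446 3.666 -1.646
v 3.142 4.079 -0.507
v 2.588 3.966 -1.101
v 4.425 3.977 -1.783
v 3.121 4.39 -0.644
v 4.312 4.216 -1.999
v 3.008 4.628 -0.86
v 4.126 4.339 -2.256
v 2.822 4.752 -1.117
v 3.9 4.327 -2.511
v 2.595 4.74 -1.372
v 3.672 4.181 -2.719
v 2.368 4.594 -1.58
v 3.483 3.927 -2.844
v 2.178 4.34 -1.705
v 3.364 3.608 -2.864
v 2.06 4.021 -1.725
v 3.336 3.28 -2.777
v 2.032 3.692 -1.638
v 3.405 2.999 -2.596
v 2.101 3.411 -1.457
v 3.558 2.814 -2.354
v 2.254 3.226 -1.215
v 3.769 2.757 -2.092
v 2.464 3.169 -0.953
v 4.001 2.837 -1.855
v 2.696 3.25 -0.717
v 4.214 3.042 -1.685
v 2.91 3.455 -0.547
v 4.372 3.335 -1.611
v 3.067 3.748 -0.472
v 1.696 -2.857 1.671
v 2.21 -2.003 0.949
v 3.19 -2.657 2.971
v 3.704 -1.803 2.249
v 2.652 -1.559 2.838
v 1.729 -1.682 2.035
v 3.671 -2.978 1.885
v 2.748 -3.101 1.082
v 3.431 -2.078 1.081
v 2.801 -1.201 1.671
v 2.599 -3.459 2.249
v 1.969 -2.582 2.839
v 1.822 -2.447 1.196
v 3.578 -2.213 2.724
v 2.96 -2.069 3.07
v 3.262 -1.567 2.646
v 1.539 -2.259 1.834
v 1.841 -1.757 1.41
v 2.101 -1.496 2.52
v 3.559 -2.903 2.51
v 3.861 -2.401 2.086
v 2.138 -3.093 1.274
v 2.44 -2.591 0.85
v 3.299 -3.164 1.4
v 2.841 -1.99 0.849
v 3.72 -1.872 1.613
v 3.7 -2.563 1.4
v 3.157 -2.635 0.927
v 2.471 -1.474 1.196
v 3.349 -1.357 1.96
v 2.731 -1.213 2.306
v 2.188 -1.285 1.834
v 3.189 -1.518 1.274
v 2.051 -3.303 1.96
v 2.929 -3.186 2.724
v 3.212 -3.375 2.086
v 2.669 -3.447 1.614
v 1.68 -2.788 2.307
v 2.559 -2.67 3.071
v 2.243 -2.025 2.993
v 1.7 -2.097 2.52
v 2.211 -3.142 2.646
f 2 1 5
f 2 5 3
f 3 5 6
f 3 6 4
f 5 1 7
f 5 7 6
f 6 7 8
f 6 8 4
f 7 1 9
f 7 9 8
f 8 9 10
f 8 10 4
f 9 1 11
f 9 11 10
f 10 11 12
f 10 12 4
f 11 1 13
f 11 13 12
f 12 13 14
f 12 14 4
f 13 1 15
f 13 15 14
f 14 15 16
f 14 16 4
f 15 1 17
f 15 17 16
f 16 17 18
f 16 18 4
f 17 1 19
f 17 19 18
f 18 19 20
f 18 20 4
f 19 1 21
f 19 21 20
f 20 21 22
f 20 22 4
f 21 1 23
f 21 23 22
f 22 23 24
f 22 24 4
f 23 1 25
f 23 25 24
f 24 25 26
f 24 26 4
f 25 1 27
f 25 27 26
f 26 27 28
f 26 28 4
f 27 1 29
f 27 29 28
f 28 29 30
f 28 30 4
f 29 1 31
f 29 31 30
f 30 31 32
f 30 32 4
f 31 1 2
f 31 2 32
f 32 2 3
f 32 3 4
f 34 33 37
f 34 37 35
f 35 37 38
f 35 38 36
f 37 33 39
f 37 39 38
f 38 39 40
f 38 40 36
f 39 33 41
f 39 41 40
f 40 41 42
f 40 42 36
f 41 33 43
f 41 43 42
f 42 43 44
f 42 44 36
f 43 33 45
f 43 45 44
f 44 45 46
f 44 46 36
f 45 33 47
f 45 47 46
f 46 47 48
f 46 48 36
f 47 33 49
f 47 49 48
f 48 49 50
f 48 50 36
f 49 33 51
f 49 51 50
f 50 51 52
f 50 52 36
f 51 33 53
f 51 53 52
f 52 53 54
f 52 54 36
f 53 33 55
f 53 55 54
f 54 55 56
f 54 56 36
f 55 33 57
f 55 57 56
f 56 57 58
f 56 58 36
f 57 33 59
f 57 59 58
f 58 59 60
f 58 60 36
f 59 33 61
f 59 61 60
f 60 61 62
f 60 62 36
f 61 33 63
f 61 63 62
f 62 63 64
f 62 64 36
f 63 33 34
f 63 34 64
f 64 34 35
f 64 35 36
f 65 102 81
f 102 76 105
f 81 105 70
f 102 105 81
f 65 81 77
f 81 70 82
f 77 82 66
f 81 82 77
f 65 77 86
f 77 66 87
f 86 87 72
f 77 87 86
f 65 86 98
f 86 72 101
f 98 101 75
f 86 101 98
f 65 98 102
f 98 75 106
f 102 106 76
f 98 106 102
f 66 82 93
f 82 70 96
f 93 96 74
f 82 96 93
f 70 105 83
f 105 76 104
f 83 104 69
f 105 104 83
f 76 106 103
f 106 75 99
f 103 99 67
f 106 99 103
f 75 101 100
f 101 72 88
f 100 88 71
f 101 88 100
f 72 87 92
f 87 66 89
f 92 89 73
f 87 89 92
f 68 94 80
f 94 74 95
f 80 95 69
f 94 95 80
f 68 80 78
f 80 69 79
f 78 79 67
f 80 79 78
f 68 78 85
f 78 67 84
f 85 84 71
f 78 84 85
f 68 85 90
f 85 71 91
f 90 91 73
f 85 91 90
f 68 90 94
f 90 73 97
f 94 97 74
f 90 97 94
f 69 95 83
f 95 74 96
f 83 96 70
f 95 96 83
f 67 79 103
f 79 69 104
f 103 104 76
f 79 104 103
f 71 84 100
f 84 67 99
f 100 99 75
f 84 99 100
f 73 91 92
f 91 71 88
f 92 88 72
f 91 88 92
f 74 97 93
f 97 73 89
f 93 89 66
f 97 89 93



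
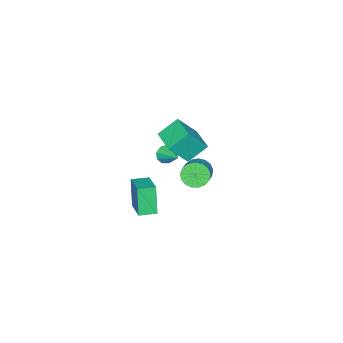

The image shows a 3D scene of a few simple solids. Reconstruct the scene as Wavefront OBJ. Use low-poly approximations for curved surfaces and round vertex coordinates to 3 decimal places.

v -0.5 -1.232 -1.011
v -0.048 -1.232 -1.464
v 0.06 -0.128 -0.449
v -0.39 -0.992 -1.594
v -0.784 -0.865 -1.451
v -1.045 -0.91 -1.102
v -1.051 -1.106 -0.711
v -0.799 -1.361 -0.46
v -0.407 -1.556 -0.466
v -0.059 -1.6 -0.728
v 0.083 -1.472 -1.122
v 1.774 2.256 0.841
v 2.036 2.636 0.199
v 3.368 3.303 1.137
v 3.106 2.924 1.779
v 1.799 2.883 0.36
v 3.131 3.55 1.298
v 1.557 2.986 0.631
v 2.888 3.653 1.569
v 1.364 2.923 0.95
v 2.695 3.59 1.888
v 1.265 2.706 1.244
v 2.597 3.374 2.182
v 1.283 2.387 1.446
v 2.614 3.054 2.384
v 1.413 2.038 1.509
v 2.745 2.705 2.447
v 1.626 1.739 1.419
v 2.958 2.406 2.357
v 1.873 1.558 1.197
v 3.205 2.225 2.135
v 2.098 1.538 0.893
v 3.429 2.205 1.831
v 2.248 1.682 0.578
v 3.579 2.349 1.515
v 2.289 1.957 0.322
v 3.621 2.624 1.26
v 2.213 2.302 0.186
v 3.545 2.969 1.124
v 1.564 -2.142 -4.428
v 1.087 -2.541 -2.675
v 0.819 -1.418 -4.467
v 0.341 -1.817 -2.714
v 2.699 -0.943 -3.846
v 2.221 -1.342 -2.093
v 1.953 -0.219 -3.885
v 1.476 -0.618 -2.132
v 2.641 0.297 3.611
v 1.742 0.949 4.497
v 1.768 0.922 2.267
v 0.869 1.573 3.153
v 3.571 1.587 3.607
v 2.672 2.238 4.493
v 2.698 2.211 2.263
v 1.799 2.863 3.149
f 2 1 4
f 2 4 3
f 4 1 5
f 4 5 3
f 5 1 6
f 5 6 3
f 6 1 7
f 6 7 3
f 7 1 8
f 7 8 3
f 8 1 9
f 8 9 3
f 9 1 10
f 9 10 3
f 10 1 11
f 10 11 3
f 11 1 2
f 11 2 3
f 13 12 16
f 13 16 14
f 14 16 17
f 14 17 15
f 16 12 18
f 16 18 17
f 17 18 19
f 17 19 15
f 18 12 20
f 18 20 19
f 19 20 21
f 19 21 15
f 20 12 22
f 20 22 21
f 21 22 23
f 21 23 15
f 22 12 24
f 22 24 23
f 23 24 25
f 23 25 15
f 24 12 26
f 24 26 25
f 25 26 27
f 25 27 15
f 26 12 28
f 26 28 27
f 27 28 29
f 27 29 15
f 28 12 30
f 28 30 29
f 29 30 31
f 29 31 15
f 30 12 32
f 30 32 31
f 31 32 33
f 31 33 15
f 32 12 34
f 32 34 33
f 33 34 35
f 33 35 15
f 34 12 36
f 34 36 35
f 35 36 37
f 35 37 15
f 36 12 38
f 36 38 37
f 37 38 39
f 37 39 15
f 38 12 13
f 38 13 39
f 39 13 14
f 39 14 15
f 41 43 40
f 44 41 40
f 40 43 42
f 42 44 40
f 41 47 43
f 45 41 44
f 45 47 41
f 43 47 42
f 46 44 42
f 42 47 46
f 46 45 44
f 47 45 46
f 49 51 48
f 52 49 48
f 48 51 50
f 50 52 48
f 49 55 51
f 53 49 52
f 53 55 49
f 51 55 50
f 54 52 50
f 50 55 54
f 54 53 52
f 55 53 54



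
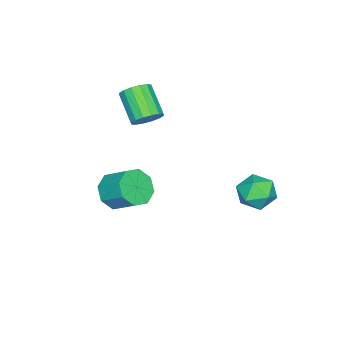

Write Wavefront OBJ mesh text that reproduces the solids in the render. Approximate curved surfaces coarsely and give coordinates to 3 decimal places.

v 3.81 -2.144 -0.204
v 4.845 -2.32 -0.215
v 5.066 -1.071 0.694
v 4.03 -0.896 0.704
v 4.608 -1.841 -0.815
v 4.829 -0.592 0.093
v 3.903 -1.54 -1.058
v 4.124 -0.291 -0.149
v 3.144 -1.593 -0.8
v 3.365 -0.344 0.108
v 2.774 -1.969 -0.194
v 2.995 -0.72 0.715
v 3.011 -2.448 0.407
v 3.232 -1.199 1.315
v 3.716 -2.749 0.649
v 3.937 -1.5 1.558
v 4.475 -2.696 0.392
v 4.696 -1.447 1.3
v 0.129 -2.378 2.33
v 0.727 -2.283 2.897
v -0.19 -3.427 4.057
v -0.789 -3.522 3.49
v 0.444 -1.971 2.98
v -0.473 -3.115 4.141
v 0.076 -1.768 2.89
v -0.841 -2.912 4.05
v -0.277 -1.728 2.649
v -1.195 -2.872 3.81
v -0.522 -1.863 2.323
v -1.439 -3.007 3.483
v -0.593 -2.136 1.998
v -1.51 -3.28 3.159
v -0.47 -2.473 1.763
v -1.387 -3.617 2.923
v -0.187 -2.785 1.679
v -1.104 -3.929 2.84
v 0.181 -2.988 1.77
v -0.736 -4.132 2.93
v 0.535 -3.028 2.01
v -0.383 -4.172 3.171
v 0.779 -2.893 2.337
v -0.138 -4.037 3.497
v 0.85 -2.62 2.661
v -0.067 -3.764 3.822
v -1.181 3.017 -3.362
v -0.708 2.432 -2.54
v -2.812 2.628 -2.7
v -2.339 2.043 -1.878
v -2.233 3.152 -1.904
v -1.225 3.392 -2.314
v -2.295 1.668 -2.926
v -1.287 1.908 -3.336
v -1.396 1.598 -2.271
v -1.358 2.515 -1.639
v -2.162 2.545 -3.601
v -2.124 3.462 -2.969
f 2 1 5
f 2 5 3
f 3 5 6
f 3 6 4
f 5 1 7
f 5 7 6
f 6 7 8
f 6 8 4
f 7 1 9
f 7 9 8
f 8 9 10
f 8 10 4
f 9 1 11
f 9 11 10
f 10 11 12
f 10 12 4
f 11 1 13
f 11 13 12
f 12 13 14
f 12 14 4
f 13 1 15
f 13 15 14
f 14 15 16
f 14 16 4
f 15 1 17
f 15 17 16
f 16 17 18
f 16 18 4
f 17 1 2
f 17 2 18
f 18 2 3
f 18 3 4
f 20 19 23
f 20 23 21
f 21 23 24
f 21 24 22
f 23 19 25
f 23 25 24
f 24 25 26
f 24 26 22
f 25 19 27
f 25 27 26
f 26 27 28
f 26 28 22
f 27 19 29
f 27 29 28
f 28 29 30
f 28 30 22
f 29 19 31
f 29 31 30
f 30 31 32
f 30 32 22
f 31 19 33
f 31 33 32
f 32 33 34
f 32 34 22
f 33 19 35
f 33 35 34
f 34 35 36
f 34 36 22
f 35 19 37
f 35 37 36
f 36 37 38
f 36 38 22
f 37 19 39
f 37 39 38
f 38 39 40
f 38 40 22
f 39 19 41
f 39 41 40
f 40 41 42
f 40 42 22
f 41 19 43
f 41 43 42
f 42 43 44
f 42 44 22
f 43 19 20
f 43 20 44
f 44 20 21
f 44 21 22
f 45 56 50
f 45 50 46
f 45 46 52
f 45 52 55
f 45 55 56
f 46 50 54
f 50 56 49
f 56 55 47
f 55 52 51
f 52 46 53
f 48 54 49
f 48 49 47
f 48 47 51
f 48 51 53
f 48 53 54
f 49 54 50
f 47 49 56
f 51 47 55
f 53 51 52
f 54 53 46



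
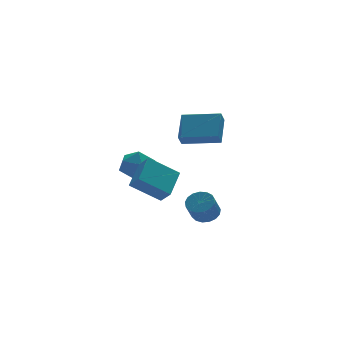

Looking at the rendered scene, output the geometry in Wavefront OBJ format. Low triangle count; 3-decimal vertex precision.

v -0.131 -2.721 -3.74
v 0.395 -2.405 -3.276
v -0.182 -2.942 -2.255
v -0.709 -3.259 -2.72
v 0.129 -2.151 -3.293
v -0.448 -2.688 -2.272
v -0.198 -2.028 -3.413
v -0.775 -2.565 -2.392
v -0.509 -2.063 -3.607
v -1.086 -2.601 -2.586
v -0.733 -2.25 -3.832
v -1.31 -2.787 -2.811
v -0.82 -2.544 -4.036
v -1.397 -3.081 -3.015
v -0.749 -2.879 -4.173
v -1.326 -3.416 -3.152
v -0.537 -3.178 -4.21
v -1.114 -3.715 -3.189
v -0.231 -3.372 -4.14
v -0.808 -3.91 -3.119
v 0.097 -3.417 -3.978
v -0.48 -3.955 -2.957
v 0.373 -3.303 -3.762
v -0.205 -3.84 -2.741
v 0.533 -3.056 -3.541
v -0.044 -3.593 -2.52
v 0.541 -2.731 -3.366
v -0.036 -3.269 -2.345
v -1.065 4.628 -3.125
v -0.485 4.325 -2.248
v -1.875 3.055 -3.132
v -1.295 2.752 -2.255
v -2.062 3.526 -2.163
v -1.561 4.499 -2.159
v -0.799 2.881 -3.221
v -0.298 3.854 -3.217
v -0.321 3.246 -2.308
v -1.101 3.645 -1.654
v -1.259 3.735 -3.726
v -2.039 4.134 -3.072
v -2.641 -4.014 -1.556
v -4.114 -3.484 -0.462
v -2.881 -3.387 -2.184
v -4.355 -2.857 -1.09
v -1.585 -2.783 -0.73
v -3.059 -2.253 0.364
v -1.826 -2.156 -1.358
v -3.299 -1.626 -0.264
v 1.023 2.837 -1.132
v 0.665 2.489 -0.495
v 1.788 4.097 -0.014
v 1.429 3.749 0.624
v 2.751 1.551 -0.864
v 2.392 1.203 -0.226
v 3.515 2.811 0.255
v 3.157 2.463 0.892
f 2 1 5
f 2 5 3
f 3 5 6
f 3 6 4
f 5 1 7
f 5 7 6
f 6 7 8
f 6 8 4
f 7 1 9
f 7 9 8
f 8 9 10
f 8 10 4
f 9 1 11
f 9 11 10
f 10 11 12
f 10 12 4
f 11 1 13
f 11 13 12
f 12 13 14
f 12 14 4
f 13 1 15
f 13 15 14
f 14 15 16
f 14 16 4
f 15 1 17
f 15 17 16
f 16 17 18
f 16 18 4
f 17 1 19
f 17 19 18
f 18 19 20
f 18 20 4
f 19 1 21
f 19 21 20
f 20 21 22
f 20 22 4
f 21 1 23
f 21 23 22
f 22 23 24
f 22 24 4
f 23 1 25
f 23 25 24
f 24 25 26
f 24 26 4
f 25 1 27
f 25 27 26
f 26 27 28
f 26 28 4
f 27 1 2
f 27 2 28
f 28 2 3
f 28 3 4
f 29 40 34
f 29 34 30
f 29 30 36
f 29 36 39
f 29 39 40
f 30 34 38
f 34 40 33
f 40 39 31
f 39 36 35
f 36 30 37
f 32 38 33
f 32 33 31
f 32 31 35
f 32 35 37
f 32 37 38
f 33 38 34
f 31 33 40
f 35 31 39
f 37 35 36
f 38 37 30
f 42 44 41
f 45 42 41
f 41 44 43
f 43 45 41
f 42 48 44
f 46 42 45
f 46 48 42
f 44 48 43
f 47 45 43
f 43 48 47
f 47 46 45
f 48 46 47
f 50 52 49
f 53 50 49
f 49 52 51
f 51 53 49
f 50 56 52
f 54 50 53
f 54 56 50
f 52 56 51
f 55 53 51
f 51 56 55
f 55 54 53
f 56 54 55

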